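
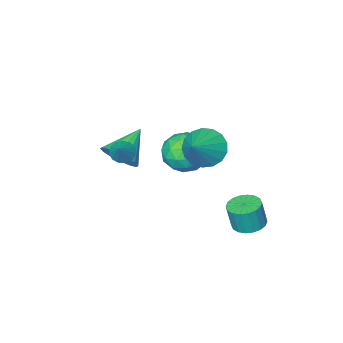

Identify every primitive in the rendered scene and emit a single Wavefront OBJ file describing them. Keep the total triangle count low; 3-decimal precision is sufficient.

v -1.366 -2.839 -0.651
v -0.824 -3.292 0.142
v -2.836 -3.428 0.018
v -2.294 -3.881 0.811
v -2.361 -2.822 0.75
v -1.453 -2.459 0.337
v -2.207 -4.261 -0.177
v -1.299 -3.898 -0.59
v -1.344 -4.171 0.435
v -1.439 -3.282 1.008
v -2.221 -3.438 -0.848
v -2.316 -2.549 -0.275
v -0.966 -3.014 -0.313
v -2.694 -3.706 0.473
v -2.733 -3.084 0.437
v -2.415 -3.35 0.904
v -1.336 -2.524 -0.199
v -1.017 -2.791 0.267
v -1.92 -2.514 0.625
v -2.643 -3.929 -0.107
v -2.324 -4.196 0.359
v -1.245 -3.37 -0.744
v -0.927 -3.636 -0.277
v -1.74 -4.206 -0.465
v -0.953 -3.797 0.325
v -1.817 -4.143 0.718
v -1.766 -4.366 0.138
v -1.232 -4.153 -0.105
v -1.009 -3.274 0.662
v -1.873 -3.62 1.055
v -1.912 -2.998 1.019
v -1.378 -2.784 0.776
v -1.314 -3.791 0.834
v -1.787 -3.1 -0.895
v -2.651 -3.446 -0.502
v -2.282 -3.936 -0.616
v -1.748 -3.722 -0.859
v -1.843 -2.577 -0.558
v -2.707 -2.923 -0.165
v -2.428 -2.567 0.265
v -1.894 -2.354 0.022
v -2.346 -2.929 -0.674
v -1.553 1.471 -1.104
v -0.881 1.675 -1.206
v -0.675 1.573 -0.059
v -1.347 1.369 0.044
v -1.03 1.949 -1.155
v -0.824 1.847 -0.008
v -1.284 2.128 -1.094
v -1.077 2.026 0.054
v -1.59 2.177 -1.034
v -1.384 2.075 0.113
v -1.889 2.086 -0.989
v -1.683 1.984 0.159
v -2.122 1.873 -0.966
v -1.916 1.771 0.181
v -2.242 1.581 -0.97
v -2.036 1.479 0.177
v -2.225 1.267 -1.001
v -2.019 1.165 0.146
v -2.076 0.993 -1.052
v -1.87 0.891 0.095
v -1.823 0.814 -1.114
v -1.616 0.712 0.034
v -1.516 0.765 -1.173
v -1.31 0.663 -0.026
v -1.217 0.856 -1.219
v -1.011 0.754 -0.071
v -0.984 1.069 -1.241
v -0.778 0.967 -0.094
v -0.864 1.361 -1.237
v -0.658 1.259 -0.09
v -0.631 -0.277 2.675
v -0.244 0.11 1.911
v 0.431 0.377 3.545
v -0.544 0.417 2.047
v -0.864 0.564 2.327
v -1.131 0.519 2.686
v -1.283 0.291 3.043
v -1.285 -0.067 3.316
v -1.138 -0.473 3.442
v -0.875 -0.834 3.392
v -0.555 -1.068 3.178
v -0.253 -1.12 2.849
v -0.038 -0.98 2.48
v 0.042 -0.678 2.156
v -0.032 -0.285 1.951
v 2.19 -2.005 2.222
v 2.531 -1.575 2.884
v 0.93 -2.415 3.138
v 2.279 -1.277 2.67
v 2.003 -1.174 2.337
v 1.777 -1.294 1.972
v 1.661 -1.604 1.675
v 1.687 -2.022 1.524
v 1.848 -2.436 1.56
v 2.1 -2.734 1.774
v 2.377 -2.837 2.107
v 2.603 -2.717 2.472
v 2.718 -2.407 2.769
v 2.692 -1.989 2.92
v 2.599 -1.089 3.243
v 2.908 -0.903 2.868
v 3.141 -0.511 3.977
v 2.682 -0.717 2.889
v 2.43 -0.649 3.022
v 2.231 -0.721 3.225
v 2.149 -0.909 3.434
v 2.21 -1.155 3.583
v 2.394 -1.379 3.623
v 2.643 -1.511 3.543
v 2.878 -1.509 3.368
v 3.024 -1.374 3.153
v 3.035 -1.148 2.967
f 1 38 17
f 38 12 41
f 17 41 6
f 38 41 17
f 1 17 13
f 17 6 18
f 13 18 2
f 17 18 13
f 1 13 22
f 13 2 23
f 22 23 8
f 13 23 22
f 1 22 34
f 22 8 37
f 34 37 11
f 22 37 34
f 1 34 38
f 34 11 42
f 38 42 12
f 34 42 38
f 2 18 29
f 18 6 32
f 29 32 10
f 18 32 29
f 6 41 19
f 41 12 40
f 19 40 5
f 41 40 19
f 12 42 39
f 42 11 35
f 39 35 3
f 42 35 39
f 11 37 36
f 37 8 24
f 36 24 7
f 37 24 36
f 8 23 28
f 23 2 25
f 28 25 9
f 23 25 28
f 4 30 16
f 30 10 31
f 16 31 5
f 30 31 16
f 4 16 14
f 16 5 15
f 14 15 3
f 16 15 14
f 4 14 21
f 14 3 20
f 21 20 7
f 14 20 21
f 4 21 26
f 21 7 27
f 26 27 9
f 21 27 26
f 4 26 30
f 26 9 33
f 30 33 10
f 26 33 30
f 5 31 19
f 31 10 32
f 19 32 6
f 31 32 19
f 3 15 39
f 15 5 40
f 39 40 12
f 15 40 39
f 7 20 36
f 20 3 35
f 36 35 11
f 20 35 36
f 9 27 28
f 27 7 24
f 28 24 8
f 27 24 28
f 10 33 29
f 33 9 25
f 29 25 2
f 33 25 29
f 44 43 47
f 44 47 45
f 45 47 48
f 45 48 46
f 47 43 49
f 47 49 48
f 48 49 50
f 48 50 46
f 49 43 51
f 49 51 50
f 50 51 52
f 50 52 46
f 51 43 53
f 51 53 52
f 52 53 54
f 52 54 46
f 53 43 55
f 53 55 54
f 54 55 56
f 54 56 46
f 55 43 57
f 55 57 56
f 56 57 58
f 56 58 46
f 57 43 59
f 57 59 58
f 58 59 60
f 58 60 46
f 59 43 61
f 59 61 60
f 60 61 62
f 60 62 46
f 61 43 63
f 61 63 62
f 62 63 64
f 62 64 46
f 63 43 65
f 63 65 64
f 64 65 66
f 64 66 46
f 65 43 67
f 65 67 66
f 66 67 68
f 66 68 46
f 67 43 69
f 67 69 68
f 68 69 70
f 68 70 46
f 69 43 71
f 69 71 70
f 70 71 72
f 70 72 46
f 71 43 44
f 71 44 72
f 72 44 45
f 72 45 46
f 74 73 76
f 74 76 75
f 76 73 77
f 76 77 75
f 77 73 78
f 77 78 75
f 78 73 79
f 78 79 75
f 79 73 80
f 79 80 75
f 80 73 81
f 80 81 75
f 81 73 82
f 81 82 75
f 82 73 83
f 82 83 75
f 83 73 84
f 83 84 75
f 84 73 85
f 84 85 75
f 85 73 86
f 85 86 75
f 86 73 87
f 86 87 75
f 87 73 74
f 87 74 75
f 89 88 91
f 89 91 90
f 91 88 92
f 91 92 90
f 92 88 93
f 92 93 90
f 93 88 94
f 93 94 90
f 94 88 95
f 94 95 90
f 95 88 96
f 95 96 90
f 96 88 97
f 96 97 90
f 97 88 98
f 97 98 90
f 98 88 99
f 98 99 90
f 99 88 100
f 99 100 90
f 100 88 101
f 100 101 90
f 101 88 89
f 101 89 90
f 103 102 105
f 103 105 104
f 105 102 106
f 105 106 104
f 106 102 107
f 106 107 104
f 107 102 108
f 107 108 104
f 108 102 109
f 108 109 104
f 109 102 110
f 109 110 104
f 110 102 111
f 110 111 104
f 111 102 112
f 111 112 104
f 112 102 113
f 112 113 104
f 113 102 114
f 113 114 104
f 114 102 103
f 114 103 104



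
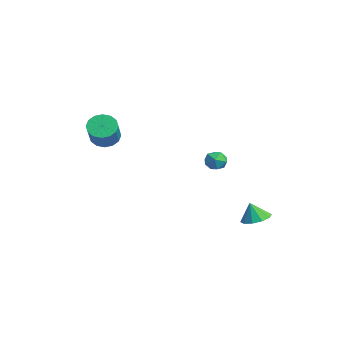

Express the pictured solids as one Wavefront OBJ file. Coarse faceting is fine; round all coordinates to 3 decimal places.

v -2.061 -3.629 3.031
v -1.349 -3.369 2.41
v 0.073 -3.97 3.789
v -0.639 -4.231 4.409
v -1.441 -2.953 2.686
v -0.019 -3.554 4.065
v -1.699 -2.719 3.054
v -0.277 -3.32 4.433
v -2.054 -2.729 3.417
v -0.632 -3.33 4.795
v -2.411 -2.98 3.675
v -0.989 -3.581 5.054
v -2.674 -3.405 3.761
v -1.252 -4.006 5.14
v -2.773 -3.89 3.651
v -1.351 -4.491 5.03
v -2.681 -4.306 3.375
v -1.259 -4.907 4.754
v -2.423 -4.54 3.007
v -1.001 -5.141 4.386
v -2.068 -4.53 2.645
v -0.646 -5.131 4.023
v -1.711 -4.279 2.386
v -0.289 -4.88 3.765
v -1.448 -3.854 2.3
v -0.026 -4.455 3.679
v 3.647 4.081 -2.763
v 4.407 4.648 -2.476
v 3.433 3.739 -1.517
v 3.901 4.992 -2.469
v 3.298 4.988 -2.574
v 2.829 4.638 -2.751
v 2.672 4.075 -2.933
v 2.888 3.515 -3.05
v 3.394 3.171 -3.057
v 3.997 3.175 -2.952
v 4.466 3.525 -2.775
v 4.623 4.088 -2.593
v 1.473 2.19 2.186
v 1.918 2.799 1.864
v 2.262 1.301 1.596
v 2.707 1.91 1.274
v 2.727 1.77 2.082
v 2.24 2.319 2.447
v 1.94 1.781 1.013
v 1.453 2.33 1.378
v 2.207 2.546 1.14
v 2.693 2.54 1.8
v 1.487 1.56 1.66
v 1.973 1.554 2.32
f 2 1 5
f 2 5 3
f 3 5 6
f 3 6 4
f 5 1 7
f 5 7 6
f 6 7 8
f 6 8 4
f 7 1 9
f 7 9 8
f 8 9 10
f 8 10 4
f 9 1 11
f 9 11 10
f 10 11 12
f 10 12 4
f 11 1 13
f 11 13 12
f 12 13 14
f 12 14 4
f 13 1 15
f 13 15 14
f 14 15 16
f 14 16 4
f 15 1 17
f 15 17 16
f 16 17 18
f 16 18 4
f 17 1 19
f 17 19 18
f 18 19 20
f 18 20 4
f 19 1 21
f 19 21 20
f 20 21 22
f 20 22 4
f 21 1 23
f 21 23 22
f 22 23 24
f 22 24 4
f 23 1 25
f 23 25 24
f 24 25 26
f 24 26 4
f 25 1 2
f 25 2 26
f 26 2 3
f 26 3 4
f 28 27 30
f 28 30 29
f 30 27 31
f 30 31 29
f 31 27 32
f 31 32 29
f 32 27 33
f 32 33 29
f 33 27 34
f 33 34 29
f 34 27 35
f 34 35 29
f 35 27 36
f 35 36 29
f 36 27 37
f 36 37 29
f 37 27 38
f 37 38 29
f 38 27 28
f 38 28 29
f 39 50 44
f 39 44 40
f 39 40 46
f 39 46 49
f 39 49 50
f 40 44 48
f 44 50 43
f 50 49 41
f 49 46 45
f 46 40 47
f 42 48 43
f 42 43 41
f 42 41 45
f 42 45 47
f 42 47 48
f 43 48 44
f 41 43 50
f 45 41 49
f 47 45 46
f 48 47 40



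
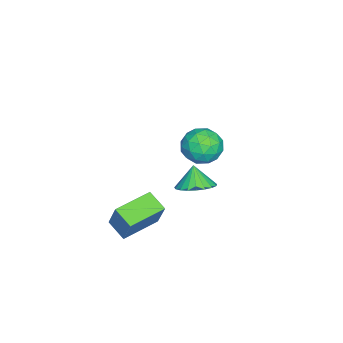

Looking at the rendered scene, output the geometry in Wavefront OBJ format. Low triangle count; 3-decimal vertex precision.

v 0.9 2.617 1.872
v 1.813 2.934 2.08
v 1.087 1.406 2.9
v 2 1.723 3.108
v 1.215 2.251 3.397
v 1.1 2.999 2.762
v 1.8 1.341 2.218
v 1.685 2.089 1.583
v 2.369 2.145 2.294
v 2.008 2.707 3.022
v 0.892 1.633 1.958
v 0.531 2.195 2.686
v 1.341 2.882 1.886
v 1.559 1.458 3.094
v 1.099 1.768 3.264
v 1.635 1.954 3.386
v 0.921 2.92 2.287
v 1.458 3.106 2.409
v 1.107 2.705 3.183
v 1.442 1.234 2.571
v 1.979 1.42 2.693
v 1.265 2.386 1.594
v 1.801 2.572 1.716
v 1.793 1.635 1.797
v 2.204 2.604 2.134
v 2.313 1.892 2.738
v 2.196 1.668 2.215
v 2.128 2.108 1.842
v 1.992 2.935 2.562
v 2.101 2.223 3.166
v 1.64 2.533 3.336
v 1.572 2.973 2.963
v 2.318 2.471 2.688
v 0.799 2.117 1.814
v 0.908 1.405 2.418
v 1.328 1.367 2.017
v 1.26 1.807 1.644
v 0.587 2.448 2.242
v 0.696 1.736 2.846
v 0.772 2.232 3.138
v 0.704 2.672 2.765
v 0.582 1.869 2.292
v 2.327 -1.78 -2.905
v 2.867 -1.286 -1.438
v 0.803 -0.679 -2.715
v 1.343 -0.185 -1.248
v 2.877 -0.935 -3.392
v 3.417 -0.441 -1.925
v 1.353 0.166 -3.202
v 1.893 0.66 -1.735
v -2.195 0.916 -3.497
v -1.363 1.175 -3.049
v -2.685 0.664 -2.443
v -1.567 1.527 -3.06
v -1.879 1.774 -3.146
v -2.246 1.873 -3.294
v -2.605 1.806 -3.476
v -2.892 1.585 -3.662
v -3.059 1.248 -3.82
v -3.076 0.854 -3.922
v -2.941 0.47 -3.95
v -2.677 0.164 -3.9
v -2.33 -0.013 -3.781
v -1.959 -0.029 -3.613
v -1.629 0.119 -3.424
v -1.397 0.404 -3.249
v -1.303 0.777 -3.116
f 1 38 17
f 38 12 41
f 17 41 6
f 38 41 17
f 1 17 13
f 17 6 18
f 13 18 2
f 17 18 13
f 1 13 22
f 13 2 23
f 22 23 8
f 13 23 22
f 1 22 34
f 22 8 37
f 34 37 11
f 22 37 34
f 1 34 38
f 34 11 42
f 38 42 12
f 34 42 38
f 2 18 29
f 18 6 32
f 29 32 10
f 18 32 29
f 6 41 19
f 41 12 40
f 19 40 5
f 41 40 19
f 12 42 39
f 42 11 35
f 39 35 3
f 42 35 39
f 11 37 36
f 37 8 24
f 36 24 7
f 37 24 36
f 8 23 28
f 23 2 25
f 28 25 9
f 23 25 28
f 4 30 16
f 30 10 31
f 16 31 5
f 30 31 16
f 4 16 14
f 16 5 15
f 14 15 3
f 16 15 14
f 4 14 21
f 14 3 20
f 21 20 7
f 14 20 21
f 4 21 26
f 21 7 27
f 26 27 9
f 21 27 26
f 4 26 30
f 26 9 33
f 30 33 10
f 26 33 30
f 5 31 19
f 31 10 32
f 19 32 6
f 31 32 19
f 3 15 39
f 15 5 40
f 39 40 12
f 15 40 39
f 7 20 36
f 20 3 35
f 36 35 11
f 20 35 36
f 9 27 28
f 27 7 24
f 28 24 8
f 27 24 28
f 10 33 29
f 33 9 25
f 29 25 2
f 33 25 29
f 44 46 43
f 47 44 43
f 43 46 45
f 45 47 43
f 44 50 46
f 48 44 47
f 48 50 44
f 46 50 45
f 49 47 45
f 45 50 49
f 49 48 47
f 50 48 49
f 52 51 54
f 52 54 53
f 54 51 55
f 54 55 53
f 55 51 56
f 55 56 53
f 56 51 57
f 56 57 53
f 57 51 58
f 57 58 53
f 58 51 59
f 58 59 53
f 59 51 60
f 59 60 53
f 60 51 61
f 60 61 53
f 61 51 62
f 61 62 53
f 62 51 63
f 62 63 53
f 63 51 64
f 63 64 53
f 64 51 65
f 64 65 53
f 65 51 66
f 65 66 53
f 66 51 67
f 66 67 53
f 67 51 52
f 67 52 53



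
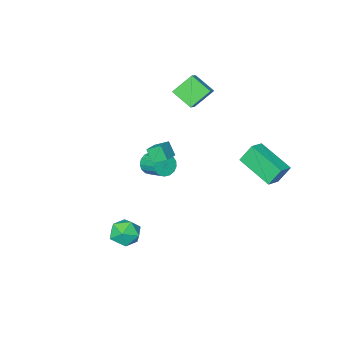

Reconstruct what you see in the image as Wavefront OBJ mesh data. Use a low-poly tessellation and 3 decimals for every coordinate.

v 3.232 1.92 -3.215
v 3.94 1.77 -3.807
v 3.12 0.43 -2.973
v 3.828 0.28 -3.565
v 3.987 0.695 -2.742
v 4.056 1.617 -2.892
v 3.004 0.583 -3.888
v 3.073 1.505 -4.038
v 3.799 0.944 -4.224
v 4.407 1.014 -3.515
v 2.653 1.186 -3.265
v 3.261 1.256 -2.556
v -1.046 -3.262 -2.692
v -0.503 -3.433 -2.236
v -0.59 -2.21 -1.672
v -1.134 -2.038 -2.128
v -0.34 -3.295 -2.512
v -0.427 -2.071 -1.948
v -0.339 -3.148 -2.829
v -0.426 -1.925 -2.265
v -0.499 -3.028 -3.115
v -0.586 -1.804 -2.551
v -0.786 -2.961 -3.304
v -0.873 -1.738 -2.74
v -1.132 -2.963 -3.353
v -1.219 -1.74 -2.789
v -1.458 -3.034 -3.25
v -1.545 -1.81 -2.686
v -1.69 -3.156 -3.02
v -1.777 -1.933 -2.456
v -1.775 -3.303 -2.714
v -1.862 -2.08 -2.15
v -1.693 -3.441 -2.404
v -1.78 -2.217 -1.84
v -1.463 -3.537 -2.159
v -1.55 -2.314 -1.595
v -1.137 -3.57 -2.037
v -1.224 -2.347 -1.473
v -0.791 -3.533 -2.064
v -0.878 -2.31 -1.5
v -0.535 -2.178 -0.306
v -1.043 -1.585 0.122
v -0.571 -1.643 -1.09
v -1.078 -1.05 -0.663
v 0.318 -1.67 0.003
v -0.189 -1.077 0.43
v 0.283 -1.135 -0.782
v -0.225 -0.542 -0.354
v -3.851 2.723 1.393
v -3.012 3.003 1.711
v -4.205 4.722 0.571
v -3.366 5.002 0.889
v -3.334 2.378 0.331
v -2.495 2.658 0.649
v -3.688 4.377 -0.491
v -2.849 4.657 -0.173
v -3.503 -2.627 3.773
v -2.904 -2.14 4.255
v -3.869 -1.467 3.059
v -3.269 -0.981 3.541
v -2.451 -2.919 2.759
v -1.851 -2.433 3.241
v -2.816 -1.76 2.045
v -2.217 -1.273 2.527
f 1 12 6
f 1 6 2
f 1 2 8
f 1 8 11
f 1 11 12
f 2 6 10
f 6 12 5
f 12 11 3
f 11 8 7
f 8 2 9
f 4 10 5
f 4 5 3
f 4 3 7
f 4 7 9
f 4 9 10
f 5 10 6
f 3 5 12
f 7 3 11
f 9 7 8
f 10 9 2
f 14 13 17
f 14 17 15
f 15 17 18
f 15 18 16
f 17 13 19
f 17 19 18
f 18 19 20
f 18 20 16
f 19 13 21
f 19 21 20
f 20 21 22
f 20 22 16
f 21 13 23
f 21 23 22
f 22 23 24
f 22 24 16
f 23 13 25
f 23 25 24
f 24 25 26
f 24 26 16
f 25 13 27
f 25 27 26
f 26 27 28
f 26 28 16
f 27 13 29
f 27 29 28
f 28 29 30
f 28 30 16
f 29 13 31
f 29 31 30
f 30 31 32
f 30 32 16
f 31 13 33
f 31 33 32
f 32 33 34
f 32 34 16
f 33 13 35
f 33 35 34
f 34 35 36
f 34 36 16
f 35 13 37
f 35 37 36
f 36 37 38
f 36 38 16
f 37 13 39
f 37 39 38
f 38 39 40
f 38 40 16
f 39 13 14
f 39 14 40
f 40 14 15
f 40 15 16
f 42 44 41
f 45 42 41
f 41 44 43
f 43 45 41
f 42 48 44
f 46 42 45
f 46 48 42
f 44 48 43
f 47 45 43
f 43 48 47
f 47 46 45
f 48 46 47
f 50 52 49
f 53 50 49
f 49 52 51
f 51 53 49
f 50 56 52
f 54 50 53
f 54 56 50
f 52 56 51
f 55 53 51
f 51 56 55
f 55 54 53
f 56 54 55
f 58 60 57
f 61 58 57
f 57 60 59
f 59 61 57
f 58 64 60
f 62 58 61
f 62 64 58
f 60 64 59
f 63 61 59
f 59 64 63
f 63 62 61
f 64 62 63



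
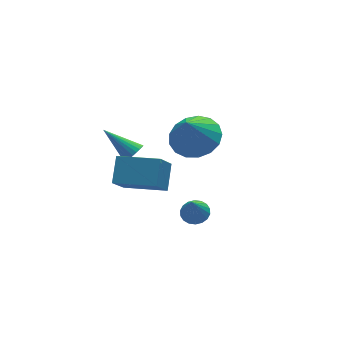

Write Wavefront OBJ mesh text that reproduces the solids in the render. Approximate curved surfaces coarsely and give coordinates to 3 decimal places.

v 1.653 0.173 -1.419
v 2.174 0.956 -0.673
v 0.354 1.286 -1.678
v 0.875 2.068 -0.933
v 2.345 0.732 -2.487
v 2.866 1.514 -1.742
v 1.046 1.844 -2.747
v 1.567 2.627 -2.001
v 1.874 2.726 -1.781
v 2.222 3.081 -1.931
v 1.106 3.834 -0.939
v 2.084 3.097 -2.079
v 1.913 3.056 -2.18
v 1.737 2.965 -2.221
v 1.581 2.837 -2.195
v 1.47 2.692 -2.106
v 1.421 2.553 -1.967
v 1.44 2.44 -1.8
v 1.526 2.37 -1.63
v 1.665 2.354 -1.483
v 1.835 2.395 -1.381
v 2.012 2.487 -1.34
v 2.168 2.614 -1.366
v 2.278 2.759 -1.455
v 2.328 2.898 -1.594
v 2.308 3.011 -1.761
v 4.07 1.97 -0.95
v 5.038 1.927 -0.57
v 3.53 1.65 0.39
v 4.907 2.403 -0.509
v 4.585 2.78 -0.549
v 4.144 2.972 -0.68
v 3.687 2.934 -0.874
v 3.318 2.676 -1.085
v 3.121 2.255 -1.265
v 3.142 1.77 -1.373
v 3.375 1.33 -1.384
v 3.768 1.037 -1.295
v 4.23 0.958 -1.128
v 4.655 1.111 -0.92
v 4.947 1.46 -0.718
v 2.251 -1.832 -1.414
v 2.648 -1.514 -1.206
v 1.969 -2.128 -0.426
v 2.457 -1.362 -1.215
v 2.224 -1.304 -1.264
v 1.997 -1.35 -1.343
v 1.82 -1.491 -1.436
v 1.729 -1.7 -1.524
v 1.741 -1.935 -1.591
v 1.854 -2.15 -1.623
v 2.046 -2.302 -1.614
v 2.278 -2.36 -1.565
v 2.505 -2.314 -1.486
v 2.682 -2.173 -1.393
v 2.774 -1.964 -1.305
v 2.762 -1.729 -1.238
f 2 4 1
f 5 2 1
f 1 4 3
f 3 5 1
f 2 8 4
f 6 2 5
f 6 8 2
f 4 8 3
f 7 5 3
f 3 8 7
f 7 6 5
f 8 6 7
f 10 9 12
f 10 12 11
f 12 9 13
f 12 13 11
f 13 9 14
f 13 14 11
f 14 9 15
f 14 15 11
f 15 9 16
f 15 16 11
f 16 9 17
f 16 17 11
f 17 9 18
f 17 18 11
f 18 9 19
f 18 19 11
f 19 9 20
f 19 20 11
f 20 9 21
f 20 21 11
f 21 9 22
f 21 22 11
f 22 9 23
f 22 23 11
f 23 9 24
f 23 24 11
f 24 9 25
f 24 25 11
f 25 9 26
f 25 26 11
f 26 9 10
f 26 10 11
f 28 27 30
f 28 30 29
f 30 27 31
f 30 31 29
f 31 27 32
f 31 32 29
f 32 27 33
f 32 33 29
f 33 27 34
f 33 34 29
f 34 27 35
f 34 35 29
f 35 27 36
f 35 36 29
f 36 27 37
f 36 37 29
f 37 27 38
f 37 38 29
f 38 27 39
f 38 39 29
f 39 27 40
f 39 40 29
f 40 27 41
f 40 41 29
f 41 27 28
f 41 28 29
f 43 42 45
f 43 45 44
f 45 42 46
f 45 46 44
f 46 42 47
f 46 47 44
f 47 42 48
f 47 48 44
f 48 42 49
f 48 49 44
f 49 42 50
f 49 50 44
f 50 42 51
f 50 51 44
f 51 42 52
f 51 52 44
f 52 42 53
f 52 53 44
f 53 42 54
f 53 54 44
f 54 42 55
f 54 55 44
f 55 42 56
f 55 56 44
f 56 42 57
f 56 57 44
f 57 42 43
f 57 43 44



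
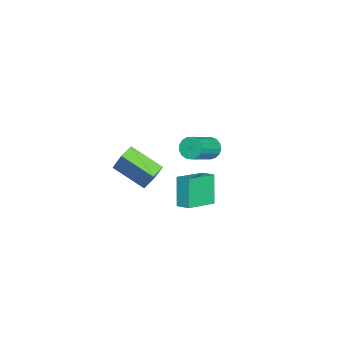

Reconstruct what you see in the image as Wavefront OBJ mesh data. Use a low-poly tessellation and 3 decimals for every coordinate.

v 0.339 3.784 2.437
v 0.769 3.959 1.873
v 2.291 3.33 2.84
v 1.861 3.156 3.403
v 0.764 4.249 2.068
v 2.287 3.62 3.035
v 0.663 4.432 2.348
v 2.185 3.804 3.314
v 0.487 4.467 2.648
v 2.01 3.839 3.614
v 0.277 4.346 2.899
v 1.8 3.717 3.866
v 0.081 4.096 3.045
v 1.604 3.467 4.011
v -0.055 3.774 3.051
v 1.467 3.146 4.018
v -0.102 3.455 2.917
v 1.421 2.826 3.883
v -0.048 3.212 2.672
v 1.475 2.583 3.639
v 0.095 3.099 2.374
v 1.618 2.47 3.341
v 0.294 3.144 2.09
v 1.817 2.515 3.057
v 0.503 3.335 1.886
v 2.026 2.706 2.852
v 0.674 3.629 1.807
v 2.197 3 2.774
v 1.061 -1.505 0.161
v 0.246 -1.218 0.41
v 1.42 0.408 -0.866
v 0.604 0.695 -0.616
v 1.876 -0.715 1.916
v 1.06 -0.428 2.166
v 2.234 1.198 0.89
v 1.419 1.485 1.139
v -3.446 2.328 -5.278
v -4.317 2.056 -3.453
v -3.069 3.135 -4.977
v -3.939 2.863 -3.153
v -1.761 1.297 -4.627
v -2.631 1.025 -2.803
v -1.383 2.104 -4.327
v -2.254 1.832 -2.502
f 2 1 5
f 2 5 3
f 3 5 6
f 3 6 4
f 5 1 7
f 5 7 6
f 6 7 8
f 6 8 4
f 7 1 9
f 7 9 8
f 8 9 10
f 8 10 4
f 9 1 11
f 9 11 10
f 10 11 12
f 10 12 4
f 11 1 13
f 11 13 12
f 12 13 14
f 12 14 4
f 13 1 15
f 13 15 14
f 14 15 16
f 14 16 4
f 15 1 17
f 15 17 16
f 16 17 18
f 16 18 4
f 17 1 19
f 17 19 18
f 18 19 20
f 18 20 4
f 19 1 21
f 19 21 20
f 20 21 22
f 20 22 4
f 21 1 23
f 21 23 22
f 22 23 24
f 22 24 4
f 23 1 25
f 23 25 24
f 24 25 26
f 24 26 4
f 25 1 27
f 25 27 26
f 26 27 28
f 26 28 4
f 27 1 2
f 27 2 28
f 28 2 3
f 28 3 4
f 30 32 29
f 33 30 29
f 29 32 31
f 31 33 29
f 30 36 32
f 34 30 33
f 34 36 30
f 32 36 31
f 35 33 31
f 31 36 35
f 35 34 33
f 36 34 35
f 38 40 37
f 41 38 37
f 37 40 39
f 39 41 37
f 38 44 40
f 42 38 41
f 42 44 38
f 40 44 39
f 43 41 39
f 39 44 43
f 43 42 41
f 44 42 43



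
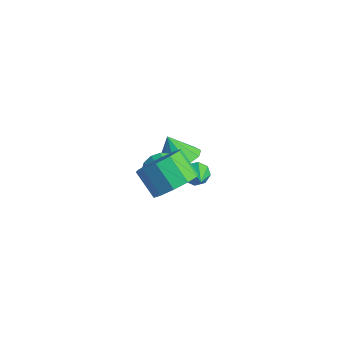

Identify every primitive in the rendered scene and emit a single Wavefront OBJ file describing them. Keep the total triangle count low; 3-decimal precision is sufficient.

v -2.34 2.188 -2.415
v -2.151 1.914 -2.973
v -1.1 1.312 -1.565
v -1.913 2.341 -2.881
v -1.925 2.678 -2.515
v -2.18 2.729 -2.091
v -2.528 2.463 -1.857
v -2.767 2.036 -1.949
v -2.755 1.698 -2.314
v -2.5 1.648 -2.738
v -1.594 -0.458 0.074
v -0.934 -0.102 -0.509
v -0.306 -1.322 1.006
v -0.966 0.208 -0.178
v -1.142 0.366 0.211
v -1.421 0.334 0.568
v -1.741 0.121 0.812
v -2.026 -0.225 0.887
v -2.213 -0.624 0.775
v -2.258 -0.985 0.503
v -2.151 -1.226 0.132
v -1.916 -1.291 -0.252
v -1.608 -1.165 -0.561
v -1.297 -0.877 -0.725
v -1.053 -0.494 -0.707
v -3.185 1.898 -1.692
v -2.237 1.652 -1.238
v -3.815 1.762 -0.448
v -2.315 2.314 -1.205
v -2.726 2.817 -1.358
v -3.313 2.97 -1.638
v -3.851 2.713 -1.939
v -4.134 2.145 -2.145
v -4.056 1.483 -2.178
v -3.645 0.979 -2.025
v -3.058 0.827 -1.745
v -2.52 1.084 -1.445
v 1.395 -2.388 2.458
v 1.987 -1.767 3.13
v 0.917 -1.79 4.094
v 0.325 -2.412 3.422
v 1.623 -1.359 2.736
v 0.553 -1.382 3.699
v 1.172 -1.345 2.235
v 0.102 -1.368 3.199
v 0.806 -1.729 1.82
v -0.264 -1.752 2.784
v 0.665 -2.365 1.649
v -0.405 -2.388 2.613
v 0.803 -3.01 1.786
v -0.267 -3.033 2.75
v 1.167 -3.418 2.181
v 0.097 -3.441 3.144
v 1.618 -3.432 2.681
v 0.548 -3.455 3.645
v 1.984 -3.048 3.096
v 0.914 -3.071 4.06
v 2.125 -2.412 3.267
v 1.055 -2.435 4.231
f 2 1 4
f 2 4 3
f 4 1 5
f 4 5 3
f 5 1 6
f 5 6 3
f 6 1 7
f 6 7 3
f 7 1 8
f 7 8 3
f 8 1 9
f 8 9 3
f 9 1 10
f 9 10 3
f 10 1 2
f 10 2 3
f 12 11 14
f 12 14 13
f 14 11 15
f 14 15 13
f 15 11 16
f 15 16 13
f 16 11 17
f 16 17 13
f 17 11 18
f 17 18 13
f 18 11 19
f 18 19 13
f 19 11 20
f 19 20 13
f 20 11 21
f 20 21 13
f 21 11 22
f 21 22 13
f 22 11 23
f 22 23 13
f 23 11 24
f 23 24 13
f 24 11 25
f 24 25 13
f 25 11 12
f 25 12 13
f 27 26 29
f 27 29 28
f 29 26 30
f 29 30 28
f 30 26 31
f 30 31 28
f 31 26 32
f 31 32 28
f 32 26 33
f 32 33 28
f 33 26 34
f 33 34 28
f 34 26 35
f 34 35 28
f 35 26 36
f 35 36 28
f 36 26 37
f 36 37 28
f 37 26 27
f 37 27 28
f 39 38 42
f 39 42 40
f 40 42 43
f 40 43 41
f 42 38 44
f 42 44 43
f 43 44 45
f 43 45 41
f 44 38 46
f 44 46 45
f 45 46 47
f 45 47 41
f 46 38 48
f 46 48 47
f 47 48 49
f 47 49 41
f 48 38 50
f 48 50 49
f 49 50 51
f 49 51 41
f 50 38 52
f 50 52 51
f 51 52 53
f 51 53 41
f 52 38 54
f 52 54 53
f 53 54 55
f 53 55 41
f 54 38 56
f 54 56 55
f 55 56 57
f 55 57 41
f 56 38 58
f 56 58 57
f 57 58 59
f 57 59 41
f 58 38 39
f 58 39 59
f 59 39 40
f 59 40 41



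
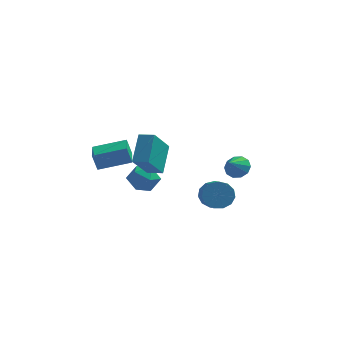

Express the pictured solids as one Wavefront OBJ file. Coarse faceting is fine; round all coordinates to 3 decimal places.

v -3.409 -4.814 0.753
v -3.686 -4.821 1.735
v -3.709 -3.47 0.677
v -3.987 -3.476 1.659
v -1.693 -4.404 1.241
v -1.971 -4.41 2.223
v -1.994 -3.059 1.165
v -2.271 -3.066 2.147
v -2.048 0.875 -2.363
v -2.557 -0.532 -0.82
v -1.996 2.321 -1.027
v -2.505 0.914 0.516
v -1.135 0.706 -2.216
v -1.644 -0.701 -0.673
v -1.083 2.152 -0.88
v -1.592 0.745 0.663
v -2.996 2.564 -2.836
v -2.162 2.943 -3.284
v -2.838 1.177 -3.716
v -2.004 1.556 -4.164
v -1.983 1.307 -3.175
v -2.081 2.164 -2.632
v -2.919 1.956 -4.368
v -3.017 2.813 -3.825
v -2.115 2.568 -4.231
v -1.536 2.166 -3.494
v -3.464 1.954 -3.506
v -2.885 1.552 -2.769
v 2.373 -3.265 -1.312
v 2.758 -2.783 -0.698
v 3.131 -3.773 -0.154
v 2.747 -4.255 -0.768
v 2.302 -2.868 -0.541
v 2.675 -3.859 0.003
v 1.868 -3.08 -0.628
v 2.241 -4.07 -0.084
v 1.595 -3.35 -0.933
v 1.968 -4.34 -0.389
v 1.569 -3.593 -1.358
v 1.942 -4.583 -0.814
v 1.798 -3.732 -1.768
v 2.171 -4.722 -1.224
v 2.21 -3.722 -2.034
v 2.583 -4.713 -1.49
v 2.674 -3.568 -2.07
v 3.047 -4.558 -1.526
v 3.042 -3.317 -1.866
v 3.415 -4.307 -1.322
v 3.198 -3.05 -1.486
v 3.571 -4.04 -0.942
v 3.092 -2.85 -1.05
v 3.465 -3.841 -0.507
v 2.481 3.553 -2.877
v 3.06 3.771 -2.386
v 2.159 2.667 -2.103
v 2.658 4.022 -2.267
v 2.189 4.093 -2.381
v 1.831 3.958 -2.684
v 1.722 3.668 -3.061
v 1.902 3.334 -3.368
v 2.304 3.084 -3.488
v 2.774 3.012 -3.374
v 3.131 3.148 -3.07
v 3.241 3.437 -2.693
f 2 4 1
f 5 2 1
f 1 4 3
f 3 5 1
f 2 8 4
f 6 2 5
f 6 8 2
f 4 8 3
f 7 5 3
f 3 8 7
f 7 6 5
f 8 6 7
f 10 12 9
f 13 10 9
f 9 12 11
f 11 13 9
f 10 16 12
f 14 10 13
f 14 16 10
f 12 16 11
f 15 13 11
f 11 16 15
f 15 14 13
f 16 14 15
f 17 28 22
f 17 22 18
f 17 18 24
f 17 24 27
f 17 27 28
f 18 22 26
f 22 28 21
f 28 27 19
f 27 24 23
f 24 18 25
f 20 26 21
f 20 21 19
f 20 19 23
f 20 23 25
f 20 25 26
f 21 26 22
f 19 21 28
f 23 19 27
f 25 23 24
f 26 25 18
f 30 29 33
f 30 33 31
f 31 33 34
f 31 34 32
f 33 29 35
f 33 35 34
f 34 35 36
f 34 36 32
f 35 29 37
f 35 37 36
f 36 37 38
f 36 38 32
f 37 29 39
f 37 39 38
f 38 39 40
f 38 40 32
f 39 29 41
f 39 41 40
f 40 41 42
f 40 42 32
f 41 29 43
f 41 43 42
f 42 43 44
f 42 44 32
f 43 29 45
f 43 45 44
f 44 45 46
f 44 46 32
f 45 29 47
f 45 47 46
f 46 47 48
f 46 48 32
f 47 29 49
f 47 49 48
f 48 49 50
f 48 50 32
f 49 29 51
f 49 51 50
f 50 51 52
f 50 52 32
f 51 29 30
f 51 30 52
f 52 30 31
f 52 31 32
f 54 53 56
f 54 56 55
f 56 53 57
f 56 57 55
f 57 53 58
f 57 58 55
f 58 53 59
f 58 59 55
f 59 53 60
f 59 60 55
f 60 53 61
f 60 61 55
f 61 53 62
f 61 62 55
f 62 53 63
f 62 63 55
f 63 53 64
f 63 64 55
f 64 53 54
f 64 54 55



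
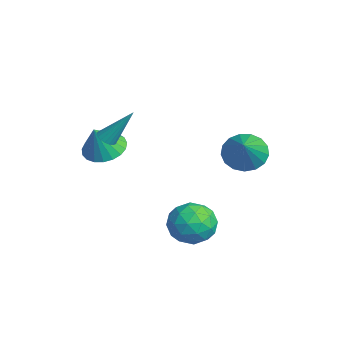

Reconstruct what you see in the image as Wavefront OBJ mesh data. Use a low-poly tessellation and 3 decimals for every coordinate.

v -3.094 -2.926 0.26
v -2.448 -2.083 0.39
v -2.646 -3.494 1.72
v -2.83 -1.935 0.565
v -3.257 -1.958 0.687
v -3.656 -2.149 0.735
v -3.958 -2.474 0.701
v -4.11 -2.877 0.591
v -4.087 -3.288 0.423
v -3.892 -3.637 0.228
v -3.559 -3.863 0.037
v -3.146 -3.927 -0.114
v -2.724 -3.817 -0.201
v -2.365 -3.554 -0.208
v -2.133 -3.181 -0.135
v -2.067 -2.765 0.007
v -2.178 -2.376 0.193
v -1.721 -3.119 1.614
v -1.219 -3.12 1.478
v -1.259 -2.001 3.306
v -1.3 -2.93 1.374
v -1.464 -2.777 1.318
v -1.68 -2.692 1.32
v -1.903 -2.691 1.381
v -2.09 -2.776 1.488
v -2.204 -2.928 1.619
v -2.223 -3.118 1.75
v -2.141 -3.308 1.854
v -1.977 -3.461 1.91
v -1.762 -3.546 1.907
v -1.538 -3.547 1.847
v -1.351 -3.462 1.74
v -1.237 -3.31 1.608
v 1.289 2.325 1.525
v 1.696 1.682 0.801
v 2.791 1.775 2.855
v 1.929 2.12 0.718
v 2.016 2.604 0.82
v 1.936 3.024 1.084
v 1.709 3.285 1.448
v 1.385 3.325 1.83
v 1.039 3.136 2.143
v 0.751 2.762 2.313
v 0.586 2.287 2.303
v 0.582 1.821 2.115
v 0.74 1.471 1.791
v 1.024 1.316 1.407
v 1.369 1.392 1.049
v 2.197 0.639 -1.394
v 2.819 0.559 -2.403
v 1.481 -1.119 -1.697
v 2.103 -1.199 -2.706
v 2.666 -1.207 -1.659
v 3.108 -0.12 -1.472
v 1.192 -0.44 -2.628
v 1.634 0.647 -2.441
v 2.198 -0.107 -3.166
v 3.108 -0.581 -2.567
v 1.192 0.021 -1.533
v 2.102 -0.453 -0.934
v 2.571 0.754 -1.872
v 1.729 -1.314 -2.228
v 2.06 -1.318 -1.613
v 2.425 -1.365 -2.206
v 2.741 0.354 -1.325
v 3.106 0.308 -1.918
v 3.016 -0.731 -1.481
v 1.194 -0.868 -2.182
v 1.559 -0.914 -2.775
v 1.875 0.805 -1.894
v 2.24 0.758 -2.487
v 1.284 0.171 -2.619
v 2.571 0.315 -2.913
v 2.15 -0.719 -3.091
v 1.615 -0.273 -3.045
v 1.875 0.366 -2.935
v 3.106 0.036 -2.562
v 2.686 -0.997 -2.74
v 3.016 -1.002 -2.125
v 3.276 -0.363 -2.015
v 2.741 -0.356 -3.01
v 1.614 0.437 -1.36
v 1.194 -0.596 -1.538
v 1.024 -0.197 -2.085
v 1.284 0.442 -1.975
v 2.15 0.159 -1.009
v 1.729 -0.875 -1.187
v 2.425 -0.926 -1.165
v 2.685 -0.287 -1.055
v 1.559 -0.204 -1.09
f 2 1 4
f 2 4 3
f 4 1 5
f 4 5 3
f 5 1 6
f 5 6 3
f 6 1 7
f 6 7 3
f 7 1 8
f 7 8 3
f 8 1 9
f 8 9 3
f 9 1 10
f 9 10 3
f 10 1 11
f 10 11 3
f 11 1 12
f 11 12 3
f 12 1 13
f 12 13 3
f 13 1 14
f 13 14 3
f 14 1 15
f 14 15 3
f 15 1 16
f 15 16 3
f 16 1 17
f 16 17 3
f 17 1 2
f 17 2 3
f 19 18 21
f 19 21 20
f 21 18 22
f 21 22 20
f 22 18 23
f 22 23 20
f 23 18 24
f 23 24 20
f 24 18 25
f 24 25 20
f 25 18 26
f 25 26 20
f 26 18 27
f 26 27 20
f 27 18 28
f 27 28 20
f 28 18 29
f 28 29 20
f 29 18 30
f 29 30 20
f 30 18 31
f 30 31 20
f 31 18 32
f 31 32 20
f 32 18 33
f 32 33 20
f 33 18 19
f 33 19 20
f 35 34 37
f 35 37 36
f 37 34 38
f 37 38 36
f 38 34 39
f 38 39 36
f 39 34 40
f 39 40 36
f 40 34 41
f 40 41 36
f 41 34 42
f 41 42 36
f 42 34 43
f 42 43 36
f 43 34 44
f 43 44 36
f 44 34 45
f 44 45 36
f 45 34 46
f 45 46 36
f 46 34 47
f 46 47 36
f 47 34 48
f 47 48 36
f 48 34 35
f 48 35 36
f 49 86 65
f 86 60 89
f 65 89 54
f 86 89 65
f 49 65 61
f 65 54 66
f 61 66 50
f 65 66 61
f 49 61 70
f 61 50 71
f 70 71 56
f 61 71 70
f 49 70 82
f 70 56 85
f 82 85 59
f 70 85 82
f 49 82 86
f 82 59 90
f 86 90 60
f 82 90 86
f 50 66 77
f 66 54 80
f 77 80 58
f 66 80 77
f 54 89 67
f 89 60 88
f 67 88 53
f 89 88 67
f 60 90 87
f 90 59 83
f 87 83 51
f 90 83 87
f 59 85 84
f 85 56 72
f 84 72 55
f 85 72 84
f 56 71 76
f 71 50 73
f 76 73 57
f 71 73 76
f 52 78 64
f 78 58 79
f 64 79 53
f 78 79 64
f 52 64 62
f 64 53 63
f 62 63 51
f 64 63 62
f 52 62 69
f 62 51 68
f 69 68 55
f 62 68 69
f 52 69 74
f 69 55 75
f 74 75 57
f 69 75 74
f 52 74 78
f 74 57 81
f 78 81 58
f 74 81 78
f 53 79 67
f 79 58 80
f 67 80 54
f 79 80 67
f 51 63 87
f 63 53 88
f 87 88 60
f 63 88 87
f 55 68 84
f 68 51 83
f 84 83 59
f 68 83 84
f 57 75 76
f 75 55 72
f 76 72 56
f 75 72 76
f 58 81 77
f 81 57 73
f 77 73 50
f 81 73 77



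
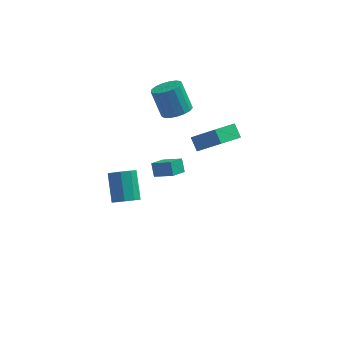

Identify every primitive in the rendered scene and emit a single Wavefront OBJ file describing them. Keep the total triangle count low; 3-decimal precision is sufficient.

v 0.111 3.251 2.555
v 0.6 2.558 3.005
v -0.063 3.176 4.675
v -0.551 3.869 4.225
v 0.895 2.91 2.992
v 0.232 3.528 4.662
v 1.011 3.34 2.879
v 0.348 3.958 4.549
v 0.92 3.75 2.692
v 0.258 4.367 4.362
v 0.645 4.045 2.473
v -0.018 4.663 4.143
v 0.247 4.159 2.273
v -0.416 4.776 3.943
v -0.182 4.064 2.138
v -0.845 4.682 3.808
v -0.544 3.784 2.098
v -1.206 4.402 3.768
v -0.755 3.381 2.163
v -1.418 3.999 3.833
v -0.768 2.949 2.318
v -1.431 3.566 3.988
v -0.58 2.586 2.527
v -1.243 3.203 4.197
v -0.233 2.375 2.742
v -0.896 2.993 4.412
v 0.193 2.365 2.915
v -0.47 2.983 4.585
v 0.903 3.511 -0.134
v 2.342 2.831 1.371
v 1.994 4.715 -0.633
v 3.433 4.036 0.872
v 1.307 2.864 -0.812
v 2.746 2.185 0.693
v 2.398 4.069 -1.311
v 3.837 3.389 0.194
v -0.04 2.203 -2.635
v -0.238 2.747 -1.882
v -1.211 2.645 -3.262
v -1.409 3.189 -2.51
v 0.569 3.111 -3.13
v 0.371 3.655 -2.378
v -0.602 3.553 -3.758
v -0.8 4.097 -3.005
v -2.154 -4.213 1.397
v -1.444 -3.866 1.217
v -1.777 -2.52 2.503
v -2.486 -2.867 2.683
v -1.844 -3.657 0.896
v -2.177 -2.312 2.181
v -2.389 -3.708 0.809
v -2.721 -2.363 2.094
v -2.824 -3.996 0.997
v -3.156 -2.65 2.282
v -2.945 -4.385 1.373
v -3.277 -3.039 2.658
v -2.696 -4.693 1.76
v -3.028 -3.348 3.045
v -2.193 -4.777 1.978
v -2.526 -3.431 3.263
v -1.672 -4.596 1.924
v -2.004 -3.251 3.209
v -1.376 -4.237 1.623
v -1.709 -2.891 2.909
f 2 1 5
f 2 5 3
f 3 5 6
f 3 6 4
f 5 1 7
f 5 7 6
f 6 7 8
f 6 8 4
f 7 1 9
f 7 9 8
f 8 9 10
f 8 10 4
f 9 1 11
f 9 11 10
f 10 11 12
f 10 12 4
f 11 1 13
f 11 13 12
f 12 13 14
f 12 14 4
f 13 1 15
f 13 15 14
f 14 15 16
f 14 16 4
f 15 1 17
f 15 17 16
f 16 17 18
f 16 18 4
f 17 1 19
f 17 19 18
f 18 19 20
f 18 20 4
f 19 1 21
f 19 21 20
f 20 21 22
f 20 22 4
f 21 1 23
f 21 23 22
f 22 23 24
f 22 24 4
f 23 1 25
f 23 25 24
f 24 25 26
f 24 26 4
f 25 1 27
f 25 27 26
f 26 27 28
f 26 28 4
f 27 1 2
f 27 2 28
f 28 2 3
f 28 3 4
f 30 32 29
f 33 30 29
f 29 32 31
f 31 33 29
f 30 36 32
f 34 30 33
f 34 36 30
f 32 36 31
f 35 33 31
f 31 36 35
f 35 34 33
f 36 34 35
f 38 40 37
f 41 38 37
f 37 40 39
f 39 41 37
f 38 44 40
f 42 38 41
f 42 44 38
f 40 44 39
f 43 41 39
f 39 44 43
f 43 42 41
f 44 42 43
f 46 45 49
f 46 49 47
f 47 49 50
f 47 50 48
f 49 45 51
f 49 51 50
f 50 51 52
f 50 52 48
f 51 45 53
f 51 53 52
f 52 53 54
f 52 54 48
f 53 45 55
f 53 55 54
f 54 55 56
f 54 56 48
f 55 45 57
f 55 57 56
f 56 57 58
f 56 58 48
f 57 45 59
f 57 59 58
f 58 59 60
f 58 60 48
f 59 45 61
f 59 61 60
f 60 61 62
f 60 62 48
f 61 45 63
f 61 63 62
f 62 63 64
f 62 64 48
f 63 45 46
f 63 46 64
f 64 46 47
f 64 47 48



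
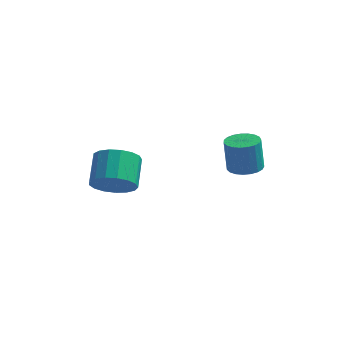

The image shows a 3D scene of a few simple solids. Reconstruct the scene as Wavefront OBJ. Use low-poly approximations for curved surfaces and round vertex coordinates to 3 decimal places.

v 2.954 2.652 -3.936
v 3.753 2.819 -3.853
v 3.544 3.036 -2.282
v 2.746 2.868 -2.364
v 3.621 3.128 -3.913
v 3.413 3.345 -2.342
v 3.374 3.355 -3.977
v 3.166 3.571 -2.406
v 3.055 3.459 -4.034
v 2.847 3.676 -2.462
v 2.718 3.425 -4.074
v 2.51 3.641 -2.502
v 2.422 3.256 -4.09
v 2.214 3.473 -2.518
v 2.218 2.983 -4.079
v 2.01 3.2 -2.508
v 2.141 2.653 -4.044
v 1.933 2.87 -2.472
v 2.205 2.322 -3.99
v 1.997 2.539 -2.418
v 2.398 2.049 -3.926
v 2.19 2.265 -2.355
v 2.688 1.879 -3.865
v 2.48 2.096 -2.293
v 3.023 1.844 -3.815
v 2.815 2.06 -2.244
v 3.347 1.947 -3.787
v 3.139 2.164 -2.215
v 3.602 2.173 -3.784
v 3.394 2.39 -2.212
v 3.746 2.481 -3.807
v 3.538 2.698 -2.236
v -2.256 -0.048 -4.085
v -1.502 -0.357 -3.39
v -1.691 0.998 -2.581
v -2.444 1.308 -3.275
v -1.24 -0.105 -3.751
v -1.429 1.25 -2.942
v -1.211 0.16 -4.188
v -1.4 1.515 -3.379
v -1.421 0.377 -4.602
v -1.61 1.733 -3.792
v -1.822 0.498 -4.897
v -2.011 1.853 -4.087
v -2.322 0.493 -5.006
v -2.511 1.848 -4.196
v -2.807 0.364 -4.904
v -2.996 1.72 -4.094
v -3.166 0.141 -4.614
v -3.355 1.497 -3.805
v -3.316 -0.125 -4.203
v -3.505 1.231 -3.394
v -3.223 -0.374 -3.765
v -3.412 0.982 -2.956
v -2.909 -0.547 -3.4
v -3.098 0.808 -2.591
v -2.444 -0.607 -3.192
v -2.633 0.748 -2.383
v -1.937 -0.538 -3.189
v -2.126 0.817 -2.379
f 2 1 5
f 2 5 3
f 3 5 6
f 3 6 4
f 5 1 7
f 5 7 6
f 6 7 8
f 6 8 4
f 7 1 9
f 7 9 8
f 8 9 10
f 8 10 4
f 9 1 11
f 9 11 10
f 10 11 12
f 10 12 4
f 11 1 13
f 11 13 12
f 12 13 14
f 12 14 4
f 13 1 15
f 13 15 14
f 14 15 16
f 14 16 4
f 15 1 17
f 15 17 16
f 16 17 18
f 16 18 4
f 17 1 19
f 17 19 18
f 18 19 20
f 18 20 4
f 19 1 21
f 19 21 20
f 20 21 22
f 20 22 4
f 21 1 23
f 21 23 22
f 22 23 24
f 22 24 4
f 23 1 25
f 23 25 24
f 24 25 26
f 24 26 4
f 25 1 27
f 25 27 26
f 26 27 28
f 26 28 4
f 27 1 29
f 27 29 28
f 28 29 30
f 28 30 4
f 29 1 31
f 29 31 30
f 30 31 32
f 30 32 4
f 31 1 2
f 31 2 32
f 32 2 3
f 32 3 4
f 34 33 37
f 34 37 35
f 35 37 38
f 35 38 36
f 37 33 39
f 37 39 38
f 38 39 40
f 38 40 36
f 39 33 41
f 39 41 40
f 40 41 42
f 40 42 36
f 41 33 43
f 41 43 42
f 42 43 44
f 42 44 36
f 43 33 45
f 43 45 44
f 44 45 46
f 44 46 36
f 45 33 47
f 45 47 46
f 46 47 48
f 46 48 36
f 47 33 49
f 47 49 48
f 48 49 50
f 48 50 36
f 49 33 51
f 49 51 50
f 50 51 52
f 50 52 36
f 51 33 53
f 51 53 52
f 52 53 54
f 52 54 36
f 53 33 55
f 53 55 54
f 54 55 56
f 54 56 36
f 55 33 57
f 55 57 56
f 56 57 58
f 56 58 36
f 57 33 59
f 57 59 58
f 58 59 60
f 58 60 36
f 59 33 34
f 59 34 60
f 60 34 35
f 60 35 36



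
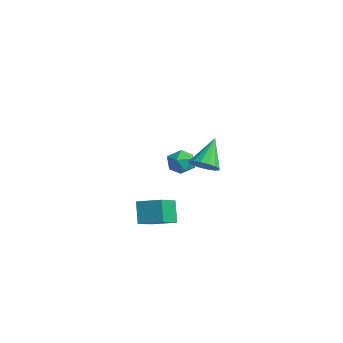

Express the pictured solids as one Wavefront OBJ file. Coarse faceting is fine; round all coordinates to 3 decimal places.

v 3.903 -1.872 1.851
v 4.276 -1.294 1.552
v 3.357 -0.868 3.109
v 3.924 -1.281 1.389
v 3.566 -1.427 1.35
v 3.299 -1.692 1.445
v 3.193 -2.005 1.649
v 3.278 -2.282 1.907
v 3.53 -2.45 2.15
v 3.883 -2.462 2.312
v 4.24 -2.317 2.351
v 4.508 -2.052 2.256
v 4.613 -1.739 2.053
v 4.528 -1.461 1.795
v 0.893 -2.745 -1.562
v 1.77 -4.127 -0.7
v 1.816 -1.983 -1.278
v 2.692 -3.365 -0.416
v 1.488 -3.055 -2.664
v 2.364 -4.437 -1.802
v 2.41 -2.293 -2.38
v 3.287 -3.675 -1.518
v -3.233 1.657 -1.27
v -2.908 1.94 -1.969
v -2.172 0.88 -1.091
v -1.847 1.163 -1.79
v -1.912 1.657 -1.139
v -2.568 2.137 -1.249
v -2.512 0.683 -1.811
v -3.168 1.163 -1.921
v -2.463 1.337 -2.303
v -2.092 1.939 -1.887
v -2.988 0.881 -1.173
v -2.617 1.483 -0.757
f 2 1 4
f 2 4 3
f 4 1 5
f 4 5 3
f 5 1 6
f 5 6 3
f 6 1 7
f 6 7 3
f 7 1 8
f 7 8 3
f 8 1 9
f 8 9 3
f 9 1 10
f 9 10 3
f 10 1 11
f 10 11 3
f 11 1 12
f 11 12 3
f 12 1 13
f 12 13 3
f 13 1 14
f 13 14 3
f 14 1 2
f 14 2 3
f 16 18 15
f 19 16 15
f 15 18 17
f 17 19 15
f 16 22 18
f 20 16 19
f 20 22 16
f 18 22 17
f 21 19 17
f 17 22 21
f 21 20 19
f 22 20 21
f 23 34 28
f 23 28 24
f 23 24 30
f 23 30 33
f 23 33 34
f 24 28 32
f 28 34 27
f 34 33 25
f 33 30 29
f 30 24 31
f 26 32 27
f 26 27 25
f 26 25 29
f 26 29 31
f 26 31 32
f 27 32 28
f 25 27 34
f 29 25 33
f 31 29 30
f 32 31 24



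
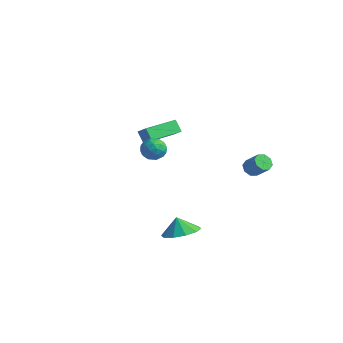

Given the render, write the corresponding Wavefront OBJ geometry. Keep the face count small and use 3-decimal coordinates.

v 2.956 -3.025 -2.45
v 3.797 -3.585 -2.07
v 2.564 -2.975 -1.51
v 3.951 -2.936 -2.041
v 3.725 -2.321 -2.168
v 3.205 -1.975 -2.403
v 2.589 -2.031 -2.656
v 2.114 -2.466 -2.831
v 1.96 -3.114 -2.86
v 2.187 -3.729 -2.732
v 2.707 -4.075 -2.497
v 3.322 -4.02 -2.244
v 0.11 -1.344 2.142
v 0.732 -1.793 2.128
v -0.592 -2.327 2.432
v 0.03 -2.776 2.418
v -0.053 -2.252 2.973
v 0.381 -1.645 2.794
v -0.241 -2.475 1.766
v 0.193 -1.868 1.587
v 0.516 -2.492 1.896
v 0.631 -2.354 2.642
v -0.491 -1.766 1.918
v -0.376 -1.628 2.664
v 0.483 -1.483 2.109
v -0.343 -2.637 2.451
v -0.392 -2.33 2.777
v -0.026 -2.594 2.769
v 0.276 -1.395 2.501
v 0.642 -1.659 2.493
v 0.18 -1.929 2.99
v -0.502 -2.461 2.067
v -0.136 -2.725 2.059
v 0.166 -1.526 1.791
v 0.532 -1.79 1.783
v -0.04 -2.191 1.57
v 0.721 -2.157 1.965
v 0.308 -2.735 2.135
v 0.149 -2.558 1.752
v 0.404 -2.201 1.647
v 0.789 -2.076 2.403
v 0.377 -2.654 2.574
v 0.328 -2.346 2.9
v 0.583 -1.989 2.795
v 0.662 -2.487 2.267
v -0.237 -1.466 1.986
v -0.649 -2.044 2.157
v -0.443 -2.131 1.765
v -0.188 -1.774 1.66
v -0.168 -1.385 2.425
v -0.581 -1.963 2.595
v -0.264 -1.919 2.913
v -0.009 -1.562 2.808
v -0.522 -1.633 2.293
v -3.997 1.384 -0.312
v -4.541 1.473 0.387
v -3.761 3.559 -0.405
v -4.305 3.648 0.294
v -3.315 1.332 0.226
v -3.859 1.421 0.925
v -3.079 3.507 0.133
v -3.623 3.596 0.832
v 3.24 2.185 0.26
v 3.518 2.599 -0.037
v 4.358 2.609 0.763
v 4.08 2.195 1.06
v 3.233 2.765 0.26
v 4.073 2.775 1.06
v 2.952 2.591 0.557
v 3.792 2.601 1.357
v 2.84 2.18 0.68
v 3.68 2.19 1.48
v 2.962 1.771 0.557
v 3.802 1.781 1.357
v 3.247 1.605 0.26
v 4.087 1.615 1.06
v 3.528 1.779 -0.037
v 4.368 1.789 0.763
v 3.64 2.19 -0.16
v 4.48 2.2 0.64
f 2 1 4
f 2 4 3
f 4 1 5
f 4 5 3
f 5 1 6
f 5 6 3
f 6 1 7
f 6 7 3
f 7 1 8
f 7 8 3
f 8 1 9
f 8 9 3
f 9 1 10
f 9 10 3
f 10 1 11
f 10 11 3
f 11 1 12
f 11 12 3
f 12 1 2
f 12 2 3
f 13 50 29
f 50 24 53
f 29 53 18
f 50 53 29
f 13 29 25
f 29 18 30
f 25 30 14
f 29 30 25
f 13 25 34
f 25 14 35
f 34 35 20
f 25 35 34
f 13 34 46
f 34 20 49
f 46 49 23
f 34 49 46
f 13 46 50
f 46 23 54
f 50 54 24
f 46 54 50
f 14 30 41
f 30 18 44
f 41 44 22
f 30 44 41
f 18 53 31
f 53 24 52
f 31 52 17
f 53 52 31
f 24 54 51
f 54 23 47
f 51 47 15
f 54 47 51
f 23 49 48
f 49 20 36
f 48 36 19
f 49 36 48
f 20 35 40
f 35 14 37
f 40 37 21
f 35 37 40
f 16 42 28
f 42 22 43
f 28 43 17
f 42 43 28
f 16 28 26
f 28 17 27
f 26 27 15
f 28 27 26
f 16 26 33
f 26 15 32
f 33 32 19
f 26 32 33
f 16 33 38
f 33 19 39
f 38 39 21
f 33 39 38
f 16 38 42
f 38 21 45
f 42 45 22
f 38 45 42
f 17 43 31
f 43 22 44
f 31 44 18
f 43 44 31
f 15 27 51
f 27 17 52
f 51 52 24
f 27 52 51
f 19 32 48
f 32 15 47
f 48 47 23
f 32 47 48
f 21 39 40
f 39 19 36
f 40 36 20
f 39 36 40
f 22 45 41
f 45 21 37
f 41 37 14
f 45 37 41
f 56 58 55
f 59 56 55
f 55 58 57
f 57 59 55
f 56 62 58
f 60 56 59
f 60 62 56
f 58 62 57
f 61 59 57
f 57 62 61
f 61 60 59
f 62 60 61
f 64 63 67
f 64 67 65
f 65 67 68
f 65 68 66
f 67 63 69
f 67 69 68
f 68 69 70
f 68 70 66
f 69 63 71
f 69 71 70
f 70 71 72
f 70 72 66
f 71 63 73
f 71 73 72
f 72 73 74
f 72 74 66
f 73 63 75
f 73 75 74
f 74 75 76
f 74 76 66
f 75 63 77
f 75 77 76
f 76 77 78
f 76 78 66
f 77 63 79
f 77 79 78
f 78 79 80
f 78 80 66
f 79 63 64
f 79 64 80
f 80 64 65
f 80 65 66



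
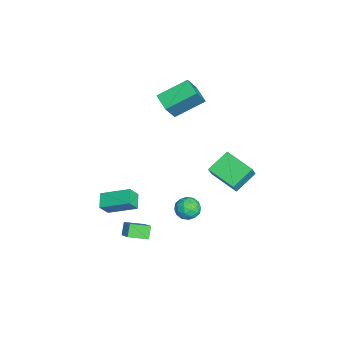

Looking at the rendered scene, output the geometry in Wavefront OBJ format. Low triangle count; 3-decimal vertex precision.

v 1.55 -2.05 -2.751
v 2.556 -1.703 -1.953
v 1.422 -0.886 -3.095
v 2.428 -0.539 -2.298
v 2.112 -2.181 -3.402
v 3.118 -1.834 -2.605
v 1.984 -1.017 -3.747
v 2.99 -0.67 -2.949
v 1.782 -2.859 -0.371
v 2.15 -3.308 0.431
v 2.189 -1.22 0.36
v 2.557 -1.669 1.162
v 2.683 -2.891 -0.802
v 3.051 -3.34 -0
v 3.09 -1.252 -0.071
v 3.458 -1.701 0.731
v -3.479 -0.151 4.169
v -3.96 1.62 5.148
v -4.296 0.389 2.791
v -4.777 2.16 3.77
v -2.483 0.34 3.77
v -2.964 2.111 4.749
v -3.3 0.88 2.392
v -3.781 2.651 3.371
v 3.446 1.777 1.153
v 3.735 2.164 0.544
v 4.045 0.736 0.776
v 4.334 1.123 0.167
v 4.577 1.293 0.886
v 4.207 1.936 1.119
v 3.573 0.964 0.201
v 3.203 1.607 0.434
v 3.814 1.662 -0.045
v 4.434 1.865 0.379
v 3.346 1.035 0.941
v 3.966 1.238 1.365
v 3.538 2.062 0.882
v 4.242 0.838 0.438
v 4.385 0.938 0.861
v 4.555 1.165 0.503
v 3.815 1.928 1.22
v 3.985 2.156 0.862
v 4.48 1.643 1.063
v 3.795 0.744 0.458
v 3.965 0.972 0.1
v 3.225 1.735 0.817
v 3.395 1.962 0.459
v 3.3 1.257 0.257
v 3.754 1.994 0.177
v 4.107 1.382 -0.044
v 3.659 1.289 -0.024
v 3.442 1.667 0.113
v 4.119 2.114 0.426
v 4.471 1.502 0.205
v 4.614 1.601 0.628
v 4.396 1.98 0.765
v 4.165 1.818 0.08
v 3.309 1.398 1.115
v 3.661 0.786 0.894
v 3.384 0.92 0.555
v 3.166 1.299 0.692
v 3.673 1.518 1.364
v 4.026 0.906 1.143
v 4.338 1.233 1.207
v 4.121 1.611 1.344
v 3.615 1.082 1.24
v 2.584 2.774 2.467
v 1.741 3.826 3.232
v 3.821 4.08 2.034
v 2.978 5.132 2.799
v 3.102 2.568 3.321
v 2.259 3.62 4.086
v 4.339 3.874 2.888
v 3.496 4.926 3.653
f 2 4 1
f 5 2 1
f 1 4 3
f 3 5 1
f 2 8 4
f 6 2 5
f 6 8 2
f 4 8 3
f 7 5 3
f 3 8 7
f 7 6 5
f 8 6 7
f 10 12 9
f 13 10 9
f 9 12 11
f 11 13 9
f 10 16 12
f 14 10 13
f 14 16 10
f 12 16 11
f 15 13 11
f 11 16 15
f 15 14 13
f 16 14 15
f 18 20 17
f 21 18 17
f 17 20 19
f 19 21 17
f 18 24 20
f 22 18 21
f 22 24 18
f 20 24 19
f 23 21 19
f 19 24 23
f 23 22 21
f 24 22 23
f 25 62 41
f 62 36 65
f 41 65 30
f 62 65 41
f 25 41 37
f 41 30 42
f 37 42 26
f 41 42 37
f 25 37 46
f 37 26 47
f 46 47 32
f 37 47 46
f 25 46 58
f 46 32 61
f 58 61 35
f 46 61 58
f 25 58 62
f 58 35 66
f 62 66 36
f 58 66 62
f 26 42 53
f 42 30 56
f 53 56 34
f 42 56 53
f 30 65 43
f 65 36 64
f 43 64 29
f 65 64 43
f 36 66 63
f 66 35 59
f 63 59 27
f 66 59 63
f 35 61 60
f 61 32 48
f 60 48 31
f 61 48 60
f 32 47 52
f 47 26 49
f 52 49 33
f 47 49 52
f 28 54 40
f 54 34 55
f 40 55 29
f 54 55 40
f 28 40 38
f 40 29 39
f 38 39 27
f 40 39 38
f 28 38 45
f 38 27 44
f 45 44 31
f 38 44 45
f 28 45 50
f 45 31 51
f 50 51 33
f 45 51 50
f 28 50 54
f 50 33 57
f 54 57 34
f 50 57 54
f 29 55 43
f 55 34 56
f 43 56 30
f 55 56 43
f 27 39 63
f 39 29 64
f 63 64 36
f 39 64 63
f 31 44 60
f 44 27 59
f 60 59 35
f 44 59 60
f 33 51 52
f 51 31 48
f 52 48 32
f 51 48 52
f 34 57 53
f 57 33 49
f 53 49 26
f 57 49 53
f 68 70 67
f 71 68 67
f 67 70 69
f 69 71 67
f 68 74 70
f 72 68 71
f 72 74 68
f 70 74 69
f 73 71 69
f 69 74 73
f 73 72 71
f 74 72 73



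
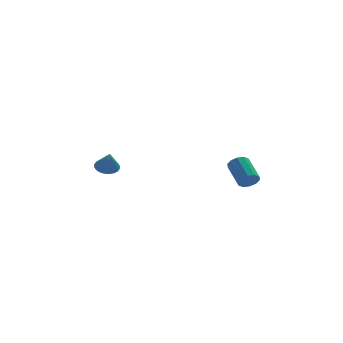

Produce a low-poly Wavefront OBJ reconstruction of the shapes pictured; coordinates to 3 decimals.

v 3.738 -1.556 0.62
v 3.971 -1.801 1.104
v 3.715 -0.51 1.883
v 3.482 -0.264 1.4
v 4.24 -1.637 0.92
v 3.983 -0.346 1.699
v 4.317 -1.442 0.622
v 4.061 -0.15 1.401
v 4.173 -1.29 0.323
v 3.917 0.001 1.103
v 3.863 -1.24 0.138
v 3.607 0.052 0.917
v 3.505 -1.31 0.137
v 3.249 -0.019 0.916
v 3.237 -1.474 0.321
v 2.98 -0.183 1.1
v 3.159 -1.67 0.619
v 2.903 -0.378 1.398
v 3.303 -1.821 0.917
v 3.047 -0.53 1.697
v 3.613 -1.872 1.103
v 3.357 -0.58 1.882
v -3.292 -1.386 2.065
v -2.831 -1.756 1.846
v -3.228 -1.914 3.095
v -2.702 -1.566 1.936
v -2.663 -1.35 2.045
v -2.72 -1.138 2.157
v -2.863 -0.964 2.255
v -3.072 -0.855 2.324
v -3.314 -0.826 2.353
v -3.553 -0.882 2.339
v -3.752 -1.015 2.283
v -3.881 -1.205 2.194
v -3.92 -1.421 2.085
v -3.864 -1.633 1.973
v -3.72 -1.807 1.875
v -3.511 -1.916 1.806
v -3.269 -1.945 1.776
v -3.03 -1.889 1.79
f 2 1 5
f 2 5 3
f 3 5 6
f 3 6 4
f 5 1 7
f 5 7 6
f 6 7 8
f 6 8 4
f 7 1 9
f 7 9 8
f 8 9 10
f 8 10 4
f 9 1 11
f 9 11 10
f 10 11 12
f 10 12 4
f 11 1 13
f 11 13 12
f 12 13 14
f 12 14 4
f 13 1 15
f 13 15 14
f 14 15 16
f 14 16 4
f 15 1 17
f 15 17 16
f 16 17 18
f 16 18 4
f 17 1 19
f 17 19 18
f 18 19 20
f 18 20 4
f 19 1 21
f 19 21 20
f 20 21 22
f 20 22 4
f 21 1 2
f 21 2 22
f 22 2 3
f 22 3 4
f 24 23 26
f 24 26 25
f 26 23 27
f 26 27 25
f 27 23 28
f 27 28 25
f 28 23 29
f 28 29 25
f 29 23 30
f 29 30 25
f 30 23 31
f 30 31 25
f 31 23 32
f 31 32 25
f 32 23 33
f 32 33 25
f 33 23 34
f 33 34 25
f 34 23 35
f 34 35 25
f 35 23 36
f 35 36 25
f 36 23 37
f 36 37 25
f 37 23 38
f 37 38 25
f 38 23 39
f 38 39 25
f 39 23 40
f 39 40 25
f 40 23 24
f 40 24 25



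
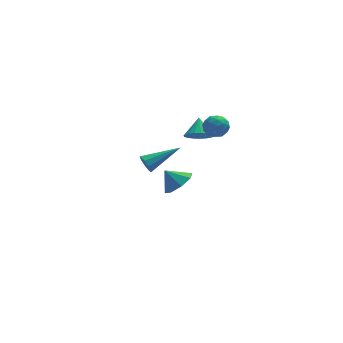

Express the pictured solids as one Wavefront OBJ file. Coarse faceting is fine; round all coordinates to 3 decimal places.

v 0.27 2.663 -2.979
v 0.775 2.206 -2.36
v -0.37 3.037 -2.181
v 1.014 2.859 -2.474
v 0.818 3.397 -2.884
v 0.301 3.505 -3.349
v -0.234 3.12 -3.598
v -0.473 2.467 -3.485
v -0.277 1.93 -3.075
v 0.24 1.821 -2.609
v 0.561 -1.298 3.929
v 1.052 -0.845 4.073
v 1.328 -2.035 3.627
v 1.819 -1.582 3.771
v 1.45 -1.857 4.276
v 0.975 -1.402 4.462
v 1.405 -1.478 3.238
v 0.93 -1.023 3.424
v 1.573 -0.957 3.646
v 1.601 -1.19 4.287
v 0.779 -1.69 3.413
v 0.807 -1.923 4.054
v 0.739 -1.007 4.027
v 1.641 -1.873 3.673
v 1.424 -2.035 3.969
v 1.713 -1.768 4.054
v 0.694 -1.334 4.256
v 0.983 -1.068 4.341
v 1.217 -1.662 4.46
v 1.397 -1.812 3.359
v 1.686 -1.546 3.444
v 0.667 -1.112 3.646
v 0.956 -0.845 3.731
v 1.163 -1.218 3.24
v 1.334 -0.806 3.861
v 1.785 -1.239 3.683
v 1.542 -1.178 3.37
v 1.263 -0.911 3.48
v 1.35 -0.944 4.238
v 1.802 -1.377 4.06
v 1.584 -1.538 4.357
v 1.306 -1.271 4.467
v 1.657 -1.009 3.987
v 0.578 -1.503 3.64
v 1.03 -1.936 3.462
v 1.074 -1.609 3.233
v 0.796 -1.342 3.343
v 0.595 -1.641 4.017
v 1.046 -2.074 3.839
v 1.117 -1.969 4.22
v 0.838 -1.702 4.33
v 0.723 -1.871 3.713
v 1.092 1.733 1.081
v 1.841 1.684 0.962
v 1.268 2.547 1.859
v 1.755 1.904 0.752
v 1.555 2.095 0.598
v 1.274 2.222 0.528
v 0.962 2.266 0.554
v 0.673 2.217 0.671
v 0.455 2.084 0.858
v 0.348 1.891 1.084
v 0.37 1.671 1.31
v 0.516 1.461 1.495
v 0.762 1.298 1.61
v 1.065 1.211 1.632
v 1.372 1.214 1.559
v 1.631 1.307 1.404
v 1.797 1.473 1.193
v -2.629 -3.654 3.245
v -2.423 -3.888 2.829
v -0.911 -3.266 3.875
v -2.476 -3.543 2.761
v -2.601 -3.25 2.92
v -2.738 -3.146 3.231
v -2.825 -3.28 3.549
v -2.819 -3.589 3.725
v -2.725 -3.928 3.677
v -2.585 -4.14 3.427
v -2.466 -4.124 3.092
f 2 1 4
f 2 4 3
f 4 1 5
f 4 5 3
f 5 1 6
f 5 6 3
f 6 1 7
f 6 7 3
f 7 1 8
f 7 8 3
f 8 1 9
f 8 9 3
f 9 1 10
f 9 10 3
f 10 1 2
f 10 2 3
f 11 48 27
f 48 22 51
f 27 51 16
f 48 51 27
f 11 27 23
f 27 16 28
f 23 28 12
f 27 28 23
f 11 23 32
f 23 12 33
f 32 33 18
f 23 33 32
f 11 32 44
f 32 18 47
f 44 47 21
f 32 47 44
f 11 44 48
f 44 21 52
f 48 52 22
f 44 52 48
f 12 28 39
f 28 16 42
f 39 42 20
f 28 42 39
f 16 51 29
f 51 22 50
f 29 50 15
f 51 50 29
f 22 52 49
f 52 21 45
f 49 45 13
f 52 45 49
f 21 47 46
f 47 18 34
f 46 34 17
f 47 34 46
f 18 33 38
f 33 12 35
f 38 35 19
f 33 35 38
f 14 40 26
f 40 20 41
f 26 41 15
f 40 41 26
f 14 26 24
f 26 15 25
f 24 25 13
f 26 25 24
f 14 24 31
f 24 13 30
f 31 30 17
f 24 30 31
f 14 31 36
f 31 17 37
f 36 37 19
f 31 37 36
f 14 36 40
f 36 19 43
f 40 43 20
f 36 43 40
f 15 41 29
f 41 20 42
f 29 42 16
f 41 42 29
f 13 25 49
f 25 15 50
f 49 50 22
f 25 50 49
f 17 30 46
f 30 13 45
f 46 45 21
f 30 45 46
f 19 37 38
f 37 17 34
f 38 34 18
f 37 34 38
f 20 43 39
f 43 19 35
f 39 35 12
f 43 35 39
f 54 53 56
f 54 56 55
f 56 53 57
f 56 57 55
f 57 53 58
f 57 58 55
f 58 53 59
f 58 59 55
f 59 53 60
f 59 60 55
f 60 53 61
f 60 61 55
f 61 53 62
f 61 62 55
f 62 53 63
f 62 63 55
f 63 53 64
f 63 64 55
f 64 53 65
f 64 65 55
f 65 53 66
f 65 66 55
f 66 53 67
f 66 67 55
f 67 53 68
f 67 68 55
f 68 53 69
f 68 69 55
f 69 53 54
f 69 54 55
f 71 70 73
f 71 73 72
f 73 70 74
f 73 74 72
f 74 70 75
f 74 75 72
f 75 70 76
f 75 76 72
f 76 70 77
f 76 77 72
f 77 70 78
f 77 78 72
f 78 70 79
f 78 79 72
f 79 70 80
f 79 80 72
f 80 70 71
f 80 71 72



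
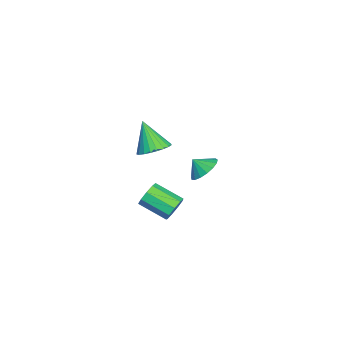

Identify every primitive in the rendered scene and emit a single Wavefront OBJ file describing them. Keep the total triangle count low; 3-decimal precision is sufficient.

v 2.705 -2.036 3.008
v 3.583 -1.74 3.544
v 1.855 -2.784 4.812
v 3.348 -1.396 3.576
v 3.015 -1.15 3.522
v 2.636 -1.038 3.389
v 2.266 -1.079 3.198
v 1.964 -1.265 2.979
v 1.774 -1.568 2.763
v 1.727 -1.943 2.585
v 1.828 -2.331 2.472
v 2.062 -2.675 2.44
v 2.395 -2.922 2.494
v 2.775 -3.033 2.627
v 3.144 -2.993 2.818
v 3.446 -2.807 3.038
v 3.636 -2.504 3.253
v 3.684 -2.129 3.431
v -1.573 0.577 -1.874
v -0.493 0.439 -1.816
v -1.707 -0.157 -1.106
v -0.589 0.818 -1.47
v -0.911 1.142 -1.217
v -1.384 1.336 -1.114
v -1.9 1.356 -1.186
v -2.342 1.198 -1.414
v -2.607 0.898 -1.748
v -2.635 0.524 -2.111
v -2.42 0.162 -2.419
v -2.011 -0.105 -2.603
v -1.501 -0.215 -2.619
v -1.008 -0.144 -2.464
v -0.644 0.092 -2.175
v 0.23 -1.056 -4.31
v 0.887 -1.011 -3.654
v 0.208 -2.76 -2.854
v -0.45 -2.804 -3.51
v 0.361 -0.715 -3.455
v -0.319 -2.464 -2.654
v -0.227 -0.578 -3.656
v -0.907 -2.327 -2.855
v -0.601 -0.665 -4.163
v -1.281 -2.414 -3.362
v -0.587 -0.935 -4.739
v -1.266 -2.684 -3.938
v -0.19 -1.261 -5.115
v -0.869 -3.01 -4.314
v 0.403 -1.491 -5.114
v -0.276 -3.24 -4.313
v 0.915 -1.517 -4.737
v 0.236 -3.266 -3.936
v 1.106 -1.328 -4.161
v 0.427 -3.077 -3.36
f 2 1 4
f 2 4 3
f 4 1 5
f 4 5 3
f 5 1 6
f 5 6 3
f 6 1 7
f 6 7 3
f 7 1 8
f 7 8 3
f 8 1 9
f 8 9 3
f 9 1 10
f 9 10 3
f 10 1 11
f 10 11 3
f 11 1 12
f 11 12 3
f 12 1 13
f 12 13 3
f 13 1 14
f 13 14 3
f 14 1 15
f 14 15 3
f 15 1 16
f 15 16 3
f 16 1 17
f 16 17 3
f 17 1 18
f 17 18 3
f 18 1 2
f 18 2 3
f 20 19 22
f 20 22 21
f 22 19 23
f 22 23 21
f 23 19 24
f 23 24 21
f 24 19 25
f 24 25 21
f 25 19 26
f 25 26 21
f 26 19 27
f 26 27 21
f 27 19 28
f 27 28 21
f 28 19 29
f 28 29 21
f 29 19 30
f 29 30 21
f 30 19 31
f 30 31 21
f 31 19 32
f 31 32 21
f 32 19 33
f 32 33 21
f 33 19 20
f 33 20 21
f 35 34 38
f 35 38 36
f 36 38 39
f 36 39 37
f 38 34 40
f 38 40 39
f 39 40 41
f 39 41 37
f 40 34 42
f 40 42 41
f 41 42 43
f 41 43 37
f 42 34 44
f 42 44 43
f 43 44 45
f 43 45 37
f 44 34 46
f 44 46 45
f 45 46 47
f 45 47 37
f 46 34 48
f 46 48 47
f 47 48 49
f 47 49 37
f 48 34 50
f 48 50 49
f 49 50 51
f 49 51 37
f 50 34 52
f 50 52 51
f 51 52 53
f 51 53 37
f 52 34 35
f 52 35 53
f 53 35 36
f 53 36 37



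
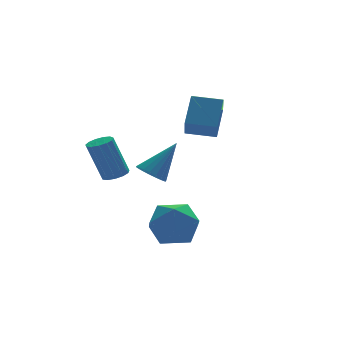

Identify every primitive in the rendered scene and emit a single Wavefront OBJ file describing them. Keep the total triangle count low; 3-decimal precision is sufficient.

v -2.346 -2.802 -2.818
v -1.526 -2.387 -3.667
v -2.254 -4.653 -3.633
v -1.434 -4.238 -4.482
v -1.098 -4.328 -3.28
v -1.155 -3.184 -2.776
v -2.625 -3.856 -4.524
v -2.682 -2.712 -4.02
v -1.698 -3.039 -4.721
v -0.755 -3.33 -3.953
v -3.025 -3.71 -3.347
v -2.082 -4.001 -2.579
v -2.049 -1.229 -1.633
v -1.519 -1.61 -2.002
v -0.771 -0.911 -0.127
v -1.472 -1.319 -2.103
v -1.525 -1.012 -2.123
v -1.668 -0.743 -2.058
v -1.878 -0.558 -1.92
v -2.117 -0.489 -1.732
v -2.344 -0.548 -1.526
v -2.52 -0.725 -1.339
v -2.615 -0.989 -1.203
v -2.612 -1.294 -1.141
v -2.511 -1.589 -1.164
v -2.331 -1.821 -1.268
v -2.102 -1.951 -1.435
v -1.863 -1.956 -1.636
v -1.657 -1.835 -1.837
v -0.106 -0.134 0.691
v 0.588 0.875 1.884
v 0.224 0.717 -0.221
v 0.918 1.726 0.972
v 1.122 -0.786 0.528
v 1.816 0.223 1.721
v 1.452 0.065 -0.384
v 2.146 1.074 0.809
v -2.66 1.522 -2.577
v -2.228 1.091 -2.384
v -2.868 1.327 -0.429
v -3.3 1.758 -0.623
v -2.065 1.412 -2.369
v -2.705 1.648 -0.415
v -2.091 1.769 -2.421
v -2.73 2.004 -0.466
v -2.297 2.046 -2.522
v -2.937 2.282 -0.567
v -2.619 2.158 -2.64
v -3.259 2.393 -0.686
v -2.954 2.067 -2.739
v -3.594 2.303 -0.785
v -3.195 1.804 -2.786
v -3.835 2.04 -0.832
v -3.267 1.451 -2.767
v -3.907 1.687 -0.813
v -3.146 1.12 -2.688
v -3.786 1.356 -0.733
v -2.871 0.918 -2.573
v -3.51 1.154 -0.619
v -2.528 0.907 -2.46
v -3.168 1.143 -0.505
f 1 12 6
f 1 6 2
f 1 2 8
f 1 8 11
f 1 11 12
f 2 6 10
f 6 12 5
f 12 11 3
f 11 8 7
f 8 2 9
f 4 10 5
f 4 5 3
f 4 3 7
f 4 7 9
f 4 9 10
f 5 10 6
f 3 5 12
f 7 3 11
f 9 7 8
f 10 9 2
f 14 13 16
f 14 16 15
f 16 13 17
f 16 17 15
f 17 13 18
f 17 18 15
f 18 13 19
f 18 19 15
f 19 13 20
f 19 20 15
f 20 13 21
f 20 21 15
f 21 13 22
f 21 22 15
f 22 13 23
f 22 23 15
f 23 13 24
f 23 24 15
f 24 13 25
f 24 25 15
f 25 13 26
f 25 26 15
f 26 13 27
f 26 27 15
f 27 13 28
f 27 28 15
f 28 13 29
f 28 29 15
f 29 13 14
f 29 14 15
f 31 33 30
f 34 31 30
f 30 33 32
f 32 34 30
f 31 37 33
f 35 31 34
f 35 37 31
f 33 37 32
f 36 34 32
f 32 37 36
f 36 35 34
f 37 35 36
f 39 38 42
f 39 42 40
f 40 42 43
f 40 43 41
f 42 38 44
f 42 44 43
f 43 44 45
f 43 45 41
f 44 38 46
f 44 46 45
f 45 46 47
f 45 47 41
f 46 38 48
f 46 48 47
f 47 48 49
f 47 49 41
f 48 38 50
f 48 50 49
f 49 50 51
f 49 51 41
f 50 38 52
f 50 52 51
f 51 52 53
f 51 53 41
f 52 38 54
f 52 54 53
f 53 54 55
f 53 55 41
f 54 38 56
f 54 56 55
f 55 56 57
f 55 57 41
f 56 38 58
f 56 58 57
f 57 58 59
f 57 59 41
f 58 38 60
f 58 60 59
f 59 60 61
f 59 61 41
f 60 38 39
f 60 39 61
f 61 39 40
f 61 40 41



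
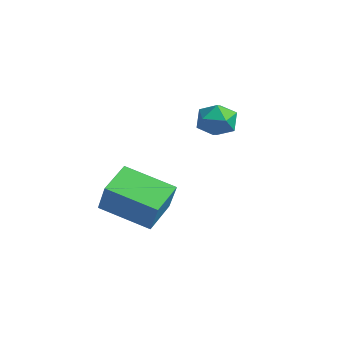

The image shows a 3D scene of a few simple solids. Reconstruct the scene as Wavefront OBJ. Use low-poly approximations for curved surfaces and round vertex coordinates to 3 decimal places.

v -1.818 4.093 0.747
v -1.004 3.749 0.612
v -2.196 2.911 1.488
v -1.382 2.567 1.353
v -1.485 3.273 1.89
v -1.252 4.005 1.432
v -1.948 2.655 0.668
v -1.715 3.387 0.21
v -1.085 2.861 0.563
v -0.798 3.243 1.319
v -2.402 3.417 0.781
v -2.115 3.799 1.537
v -1.186 -1.974 -2.161
v -0.416 -2.095 -0.821
v -1.956 -0.748 -1.607
v -1.185 -0.869 -0.267
v 0.365 -0.651 -2.933
v 1.136 -0.772 -1.593
v -0.404 0.575 -2.379
v 0.366 0.454 -1.039
f 1 12 6
f 1 6 2
f 1 2 8
f 1 8 11
f 1 11 12
f 2 6 10
f 6 12 5
f 12 11 3
f 11 8 7
f 8 2 9
f 4 10 5
f 4 5 3
f 4 3 7
f 4 7 9
f 4 9 10
f 5 10 6
f 3 5 12
f 7 3 11
f 9 7 8
f 10 9 2
f 14 16 13
f 17 14 13
f 13 16 15
f 15 17 13
f 14 20 16
f 18 14 17
f 18 20 14
f 16 20 15
f 19 17 15
f 15 20 19
f 19 18 17
f 20 18 19



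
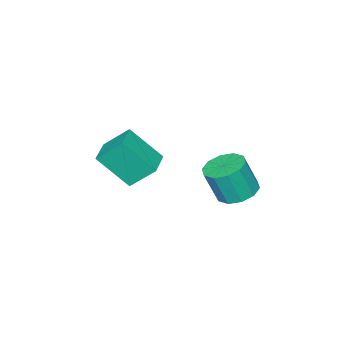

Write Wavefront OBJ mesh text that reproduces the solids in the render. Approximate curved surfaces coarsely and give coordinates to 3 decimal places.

v 1.356 3.109 0.203
v 1.825 2.297 -0.144
v 2.253 1.838 1.511
v 1.784 2.651 1.857
v 2.235 2.759 -0.122
v 2.663 2.301 1.533
v 2.309 3.355 0.024
v 2.737 2.897 1.679
v 2.019 3.857 0.238
v 2.447 3.399 1.893
v 1.475 4.074 0.439
v 1.904 3.615 2.094
v 0.887 3.922 0.549
v 1.315 3.463 2.204
v 0.477 3.459 0.527
v 0.905 3.001 2.182
v 0.403 2.863 0.381
v 0.831 2.405 2.036
v 0.693 2.361 0.167
v 1.121 1.903 1.822
v 1.236 2.145 -0.034
v 1.665 1.686 1.621
v 3.04 -3.16 1.24
v 2.45 -2.147 2.387
v 2.346 -1.817 -0.303
v 1.756 -0.804 0.844
v 4.284 -2.476 1.276
v 3.694 -1.463 2.423
v 3.59 -1.133 -0.267
v 3 -0.12 0.88
f 2 1 5
f 2 5 3
f 3 5 6
f 3 6 4
f 5 1 7
f 5 7 6
f 6 7 8
f 6 8 4
f 7 1 9
f 7 9 8
f 8 9 10
f 8 10 4
f 9 1 11
f 9 11 10
f 10 11 12
f 10 12 4
f 11 1 13
f 11 13 12
f 12 13 14
f 12 14 4
f 13 1 15
f 13 15 14
f 14 15 16
f 14 16 4
f 15 1 17
f 15 17 16
f 16 17 18
f 16 18 4
f 17 1 19
f 17 19 18
f 18 19 20
f 18 20 4
f 19 1 21
f 19 21 20
f 20 21 22
f 20 22 4
f 21 1 2
f 21 2 22
f 22 2 3
f 22 3 4
f 24 26 23
f 27 24 23
f 23 26 25
f 25 27 23
f 24 30 26
f 28 24 27
f 28 30 24
f 26 30 25
f 29 27 25
f 25 30 29
f 29 28 27
f 30 28 29



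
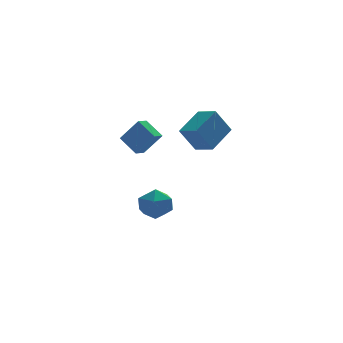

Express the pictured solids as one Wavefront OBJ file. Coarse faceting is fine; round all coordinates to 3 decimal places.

v -2.763 1.419 1.326
v -1.79 0.94 2.762
v -3.453 2.504 2.154
v -2.48 2.026 3.591
v -2.18 1.954 1.109
v -1.207 1.476 2.546
v -2.87 3.04 1.938
v -1.897 2.561 3.374
v -2.293 2.828 -3.811
v -1.752 3.334 -2.868
v -1.128 1.286 -3.652
v -0.587 1.792 -2.709
v -1.72 1.411 -2.617
v -2.44 2.364 -2.715
v -0.44 2.256 -3.805
v -1.16 3.209 -3.903
v -0.607 2.98 -2.864
v -1.398 2.458 -2.13
v -1.482 2.162 -4.39
v -2.273 1.64 -3.656
v -0.063 -1.967 4.193
v 1.315 -0.747 5.097
v -0.781 -0.866 3.805
v 0.597 0.353 4.709
v 0.883 -1.893 2.651
v 2.261 -0.674 3.555
v 0.165 -0.793 2.263
v 1.543 0.427 3.167
f 2 4 1
f 5 2 1
f 1 4 3
f 3 5 1
f 2 8 4
f 6 2 5
f 6 8 2
f 4 8 3
f 7 5 3
f 3 8 7
f 7 6 5
f 8 6 7
f 9 20 14
f 9 14 10
f 9 10 16
f 9 16 19
f 9 19 20
f 10 14 18
f 14 20 13
f 20 19 11
f 19 16 15
f 16 10 17
f 12 18 13
f 12 13 11
f 12 11 15
f 12 15 17
f 12 17 18
f 13 18 14
f 11 13 20
f 15 11 19
f 17 15 16
f 18 17 10
f 22 24 21
f 25 22 21
f 21 24 23
f 23 25 21
f 22 28 24
f 26 22 25
f 26 28 22
f 24 28 23
f 27 25 23
f 23 28 27
f 27 26 25
f 28 26 27

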